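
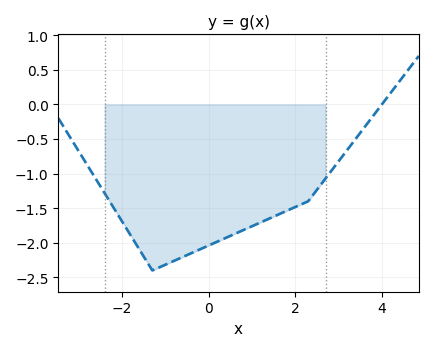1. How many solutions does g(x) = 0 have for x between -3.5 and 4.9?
1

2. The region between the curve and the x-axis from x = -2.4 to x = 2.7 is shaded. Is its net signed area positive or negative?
negative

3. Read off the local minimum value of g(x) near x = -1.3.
-2.4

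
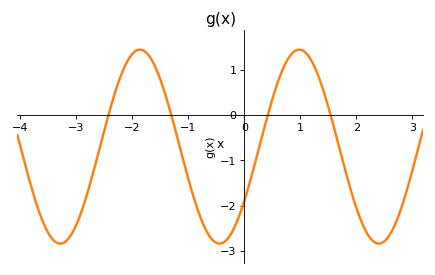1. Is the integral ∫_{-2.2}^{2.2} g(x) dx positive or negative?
negative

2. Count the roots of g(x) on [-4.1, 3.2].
4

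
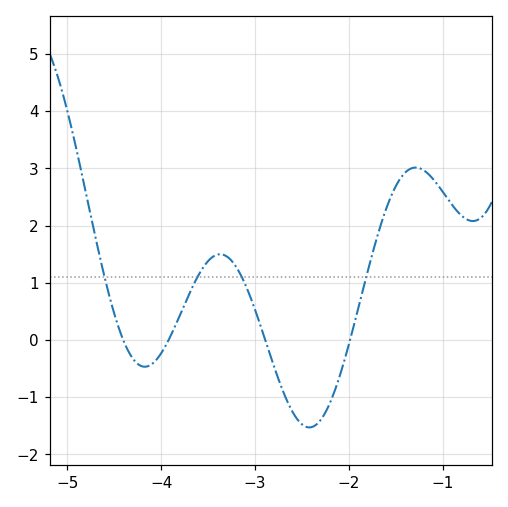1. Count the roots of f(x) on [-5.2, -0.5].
4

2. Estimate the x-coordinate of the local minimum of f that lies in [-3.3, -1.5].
-2.42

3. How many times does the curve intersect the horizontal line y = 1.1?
4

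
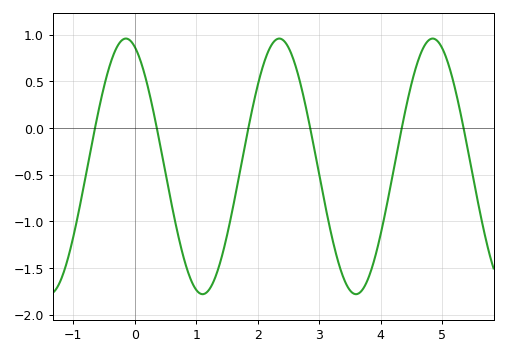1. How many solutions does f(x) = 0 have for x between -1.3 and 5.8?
6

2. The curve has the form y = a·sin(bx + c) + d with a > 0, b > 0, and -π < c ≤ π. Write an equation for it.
y = 1.37sin(2.5x + 1.9) - 0.41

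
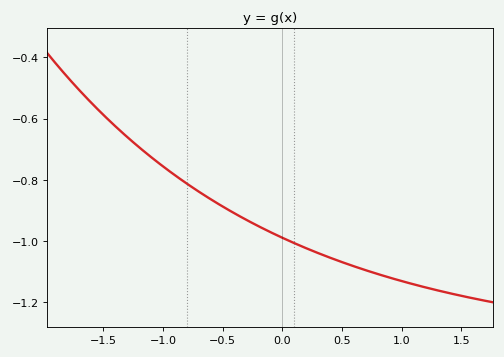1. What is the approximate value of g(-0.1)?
-0.972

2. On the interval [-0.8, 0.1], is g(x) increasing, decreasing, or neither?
decreasing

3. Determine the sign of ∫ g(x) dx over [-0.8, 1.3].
negative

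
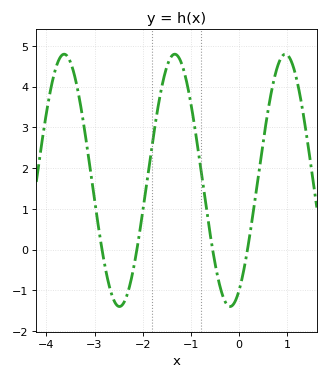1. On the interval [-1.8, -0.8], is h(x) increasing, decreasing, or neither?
neither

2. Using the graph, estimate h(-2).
0.94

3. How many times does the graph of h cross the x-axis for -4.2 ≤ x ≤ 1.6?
4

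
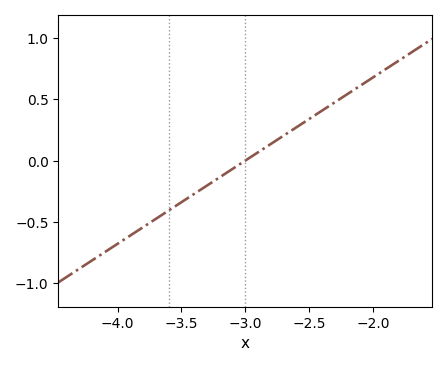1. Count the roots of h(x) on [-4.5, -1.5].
1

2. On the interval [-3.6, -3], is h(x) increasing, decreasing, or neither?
increasing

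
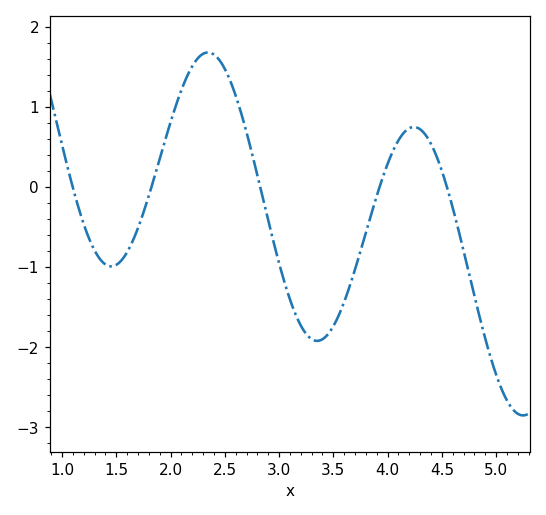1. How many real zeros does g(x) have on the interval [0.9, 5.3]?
5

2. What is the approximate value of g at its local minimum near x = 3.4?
-1.9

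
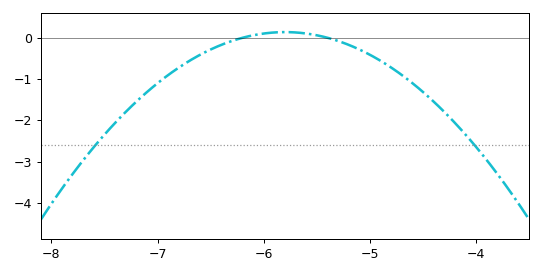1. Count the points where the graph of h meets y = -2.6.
2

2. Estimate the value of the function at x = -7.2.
-1.5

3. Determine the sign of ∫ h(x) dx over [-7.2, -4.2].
negative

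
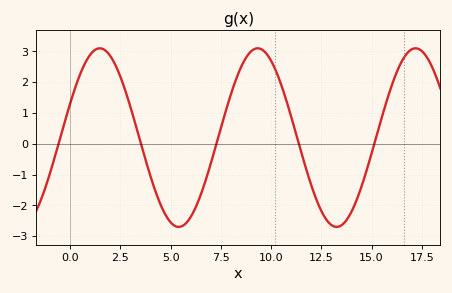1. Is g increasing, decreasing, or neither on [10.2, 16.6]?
neither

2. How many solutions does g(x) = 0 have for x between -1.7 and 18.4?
5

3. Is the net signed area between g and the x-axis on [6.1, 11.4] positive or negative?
positive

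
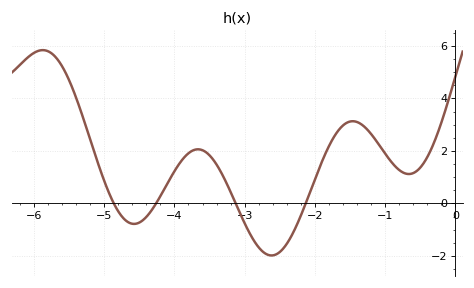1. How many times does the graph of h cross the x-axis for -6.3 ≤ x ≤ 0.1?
4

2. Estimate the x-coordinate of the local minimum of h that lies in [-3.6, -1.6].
-2.62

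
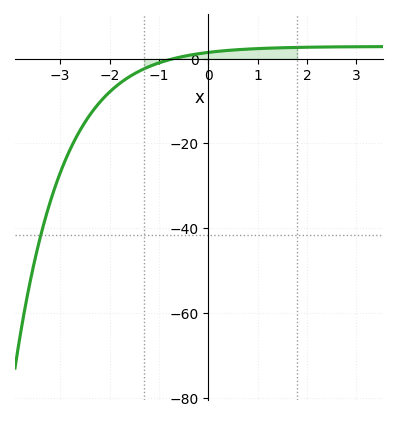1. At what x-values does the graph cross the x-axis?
-0.714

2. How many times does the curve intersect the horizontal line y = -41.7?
1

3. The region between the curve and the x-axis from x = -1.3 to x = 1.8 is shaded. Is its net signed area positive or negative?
positive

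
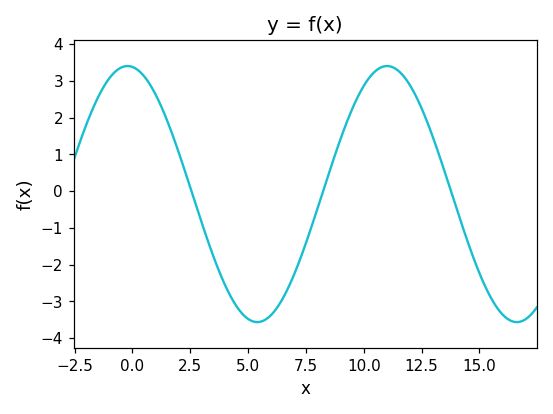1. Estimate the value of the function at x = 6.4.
-3.02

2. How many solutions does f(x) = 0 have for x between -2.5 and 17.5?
3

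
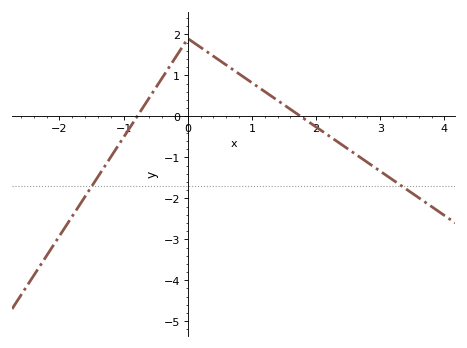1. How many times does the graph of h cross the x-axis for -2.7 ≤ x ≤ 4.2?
2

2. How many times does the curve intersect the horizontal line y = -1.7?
2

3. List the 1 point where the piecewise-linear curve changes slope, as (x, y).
(0, 1.9)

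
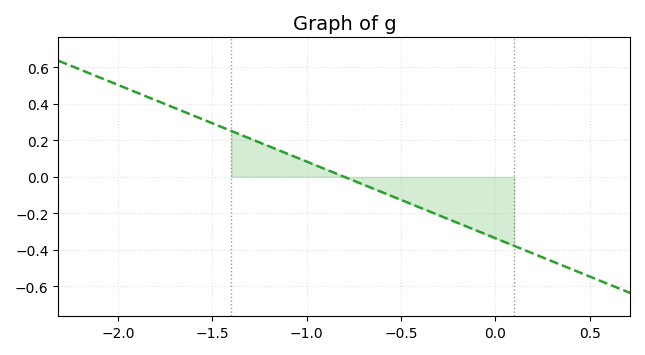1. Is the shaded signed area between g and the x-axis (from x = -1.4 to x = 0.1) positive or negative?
negative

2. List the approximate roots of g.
-0.8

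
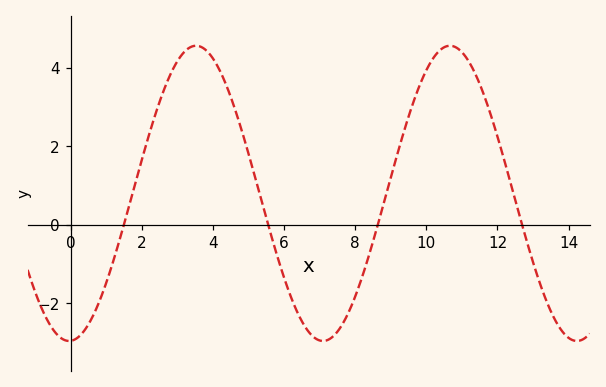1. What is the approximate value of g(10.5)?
4.6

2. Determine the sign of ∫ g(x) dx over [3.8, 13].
positive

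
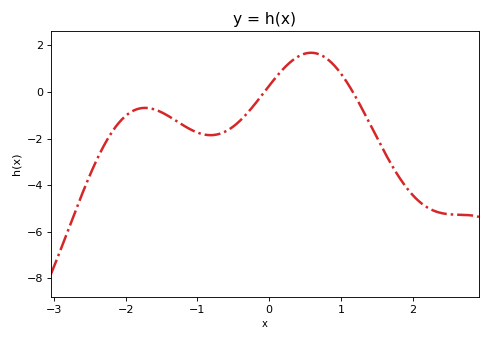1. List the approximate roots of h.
-0.1, 1.2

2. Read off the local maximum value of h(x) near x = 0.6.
1.6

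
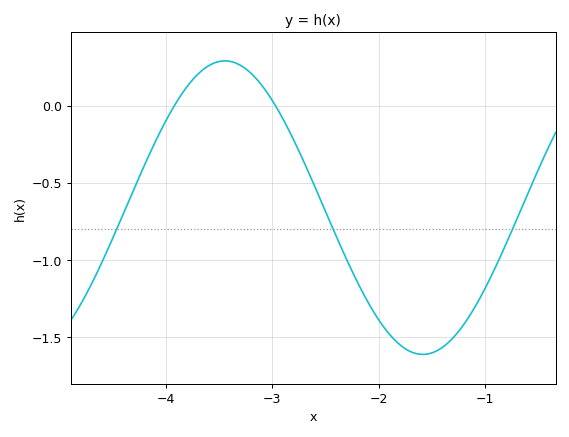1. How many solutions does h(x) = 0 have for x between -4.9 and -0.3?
2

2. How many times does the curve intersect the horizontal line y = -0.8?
3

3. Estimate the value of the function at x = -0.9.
-1.05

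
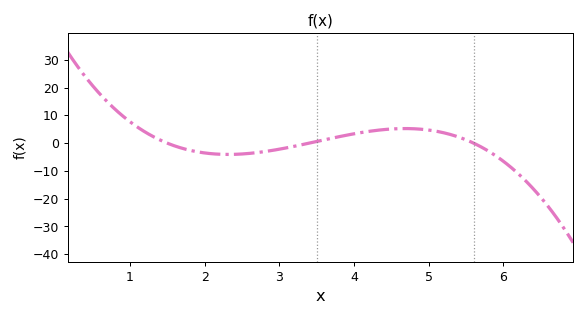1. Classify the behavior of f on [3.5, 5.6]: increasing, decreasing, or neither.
neither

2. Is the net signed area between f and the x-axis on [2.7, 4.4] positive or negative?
positive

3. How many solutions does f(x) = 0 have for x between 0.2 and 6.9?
3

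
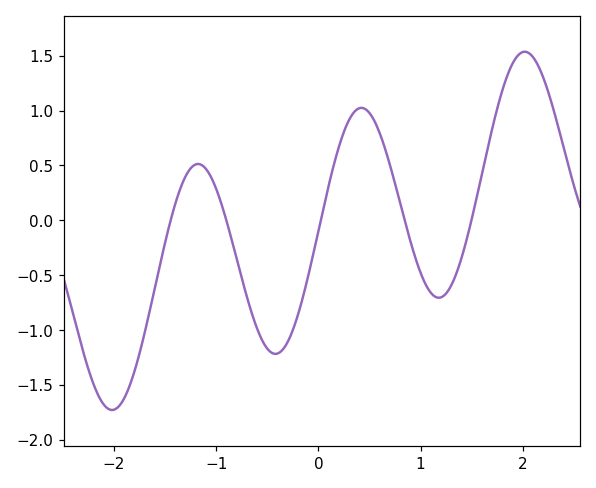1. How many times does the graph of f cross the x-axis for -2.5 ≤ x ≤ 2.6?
5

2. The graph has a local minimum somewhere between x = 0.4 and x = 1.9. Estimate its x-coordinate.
1.18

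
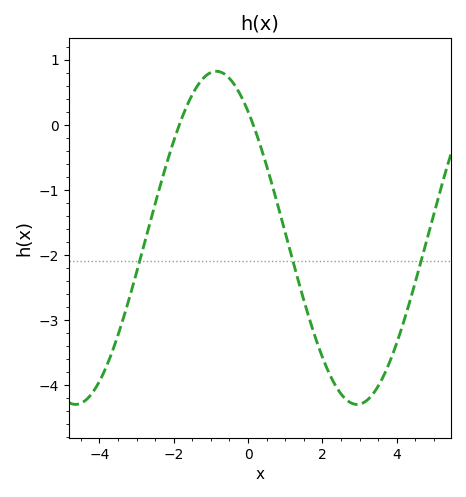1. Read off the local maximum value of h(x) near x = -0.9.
0.82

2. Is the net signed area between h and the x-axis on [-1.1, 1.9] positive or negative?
negative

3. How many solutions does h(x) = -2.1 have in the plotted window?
3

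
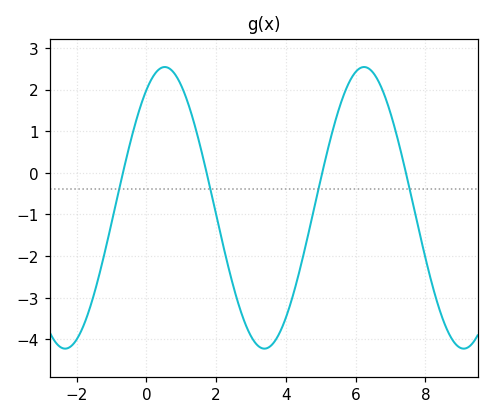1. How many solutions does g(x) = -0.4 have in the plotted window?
4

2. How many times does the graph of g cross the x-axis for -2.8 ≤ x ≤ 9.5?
4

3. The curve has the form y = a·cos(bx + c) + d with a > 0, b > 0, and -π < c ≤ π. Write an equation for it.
y = 3.38cos(1.1x - 0.582) - 0.84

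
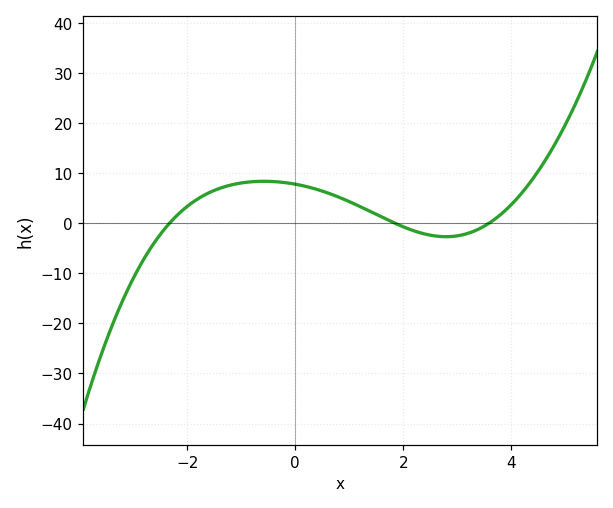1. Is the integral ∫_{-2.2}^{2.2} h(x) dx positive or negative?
positive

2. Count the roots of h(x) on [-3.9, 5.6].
3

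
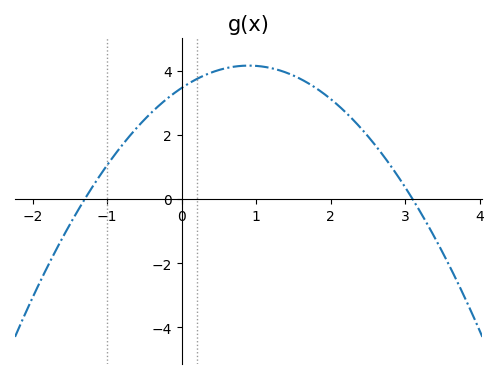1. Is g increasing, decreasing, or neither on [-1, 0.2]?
increasing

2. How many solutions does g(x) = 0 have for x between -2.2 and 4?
2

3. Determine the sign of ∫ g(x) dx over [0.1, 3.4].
positive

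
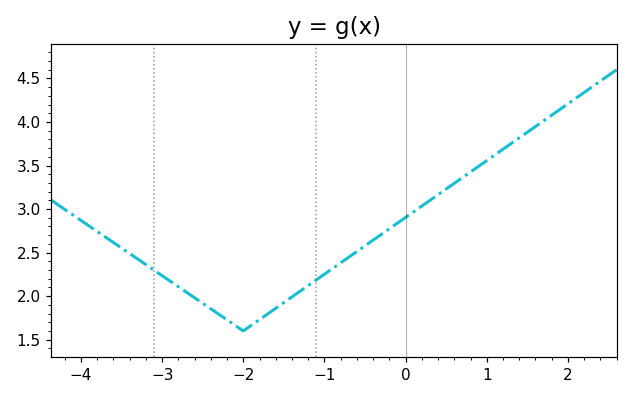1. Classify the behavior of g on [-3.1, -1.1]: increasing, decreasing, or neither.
neither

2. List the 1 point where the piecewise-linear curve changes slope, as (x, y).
(-2, 1.6)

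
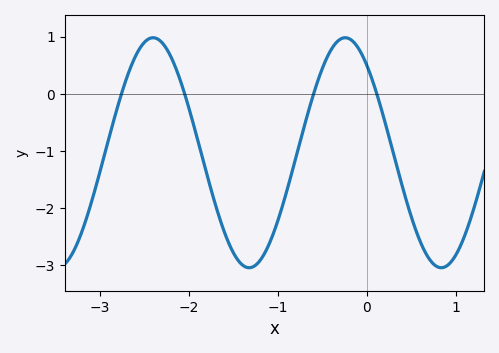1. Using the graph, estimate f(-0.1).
0.8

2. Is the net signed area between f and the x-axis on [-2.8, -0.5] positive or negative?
negative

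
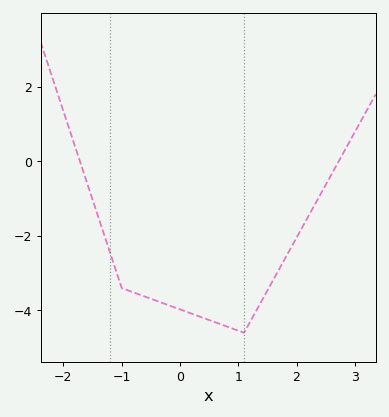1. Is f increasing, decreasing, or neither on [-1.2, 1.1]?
decreasing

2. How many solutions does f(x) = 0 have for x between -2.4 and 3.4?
2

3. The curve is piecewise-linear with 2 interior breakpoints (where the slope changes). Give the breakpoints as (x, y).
(-1, -3.4); (1.1, -4.6)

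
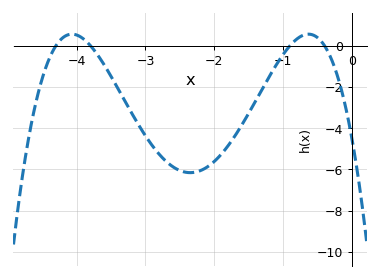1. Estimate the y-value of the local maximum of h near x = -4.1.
0.556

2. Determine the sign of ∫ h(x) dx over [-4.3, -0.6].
negative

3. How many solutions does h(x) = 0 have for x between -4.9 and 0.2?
4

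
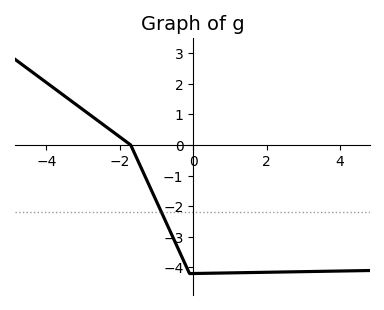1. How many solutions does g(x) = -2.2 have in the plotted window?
1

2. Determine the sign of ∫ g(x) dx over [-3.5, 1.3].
negative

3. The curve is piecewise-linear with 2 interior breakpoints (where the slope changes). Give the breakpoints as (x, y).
(-1.7, 0); (-0.1, -4.2)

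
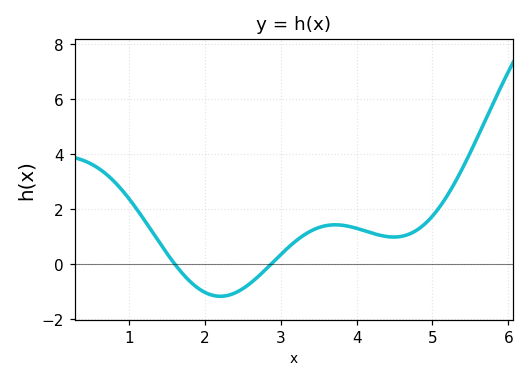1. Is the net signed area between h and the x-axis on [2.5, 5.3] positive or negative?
positive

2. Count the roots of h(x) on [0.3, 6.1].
2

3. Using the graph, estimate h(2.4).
-1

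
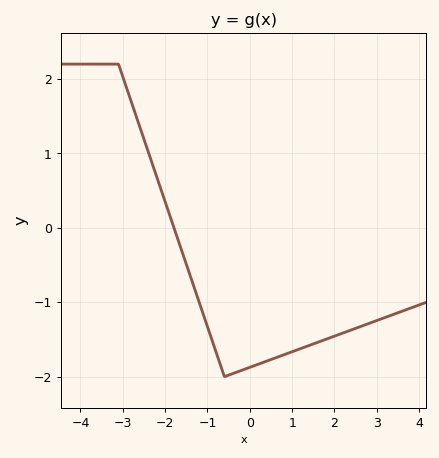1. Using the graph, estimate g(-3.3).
2.2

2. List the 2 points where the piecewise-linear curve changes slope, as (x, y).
(-3.1, 2.2); (-0.6, -2)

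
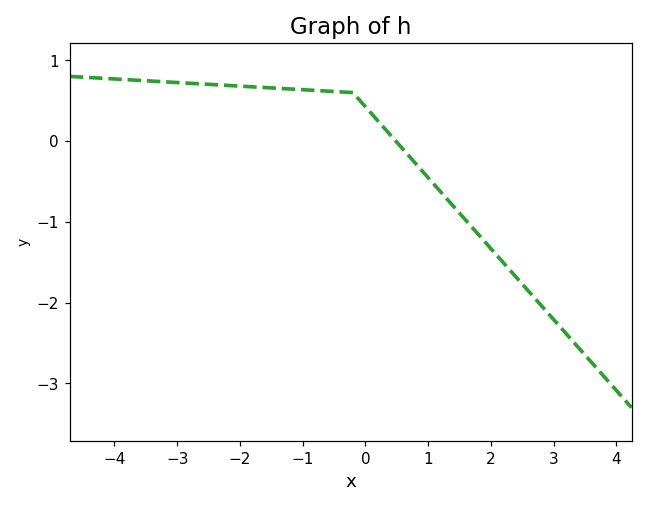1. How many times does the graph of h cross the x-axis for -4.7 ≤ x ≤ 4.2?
1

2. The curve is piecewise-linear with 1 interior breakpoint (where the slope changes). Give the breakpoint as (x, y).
(-0.2, 0.6)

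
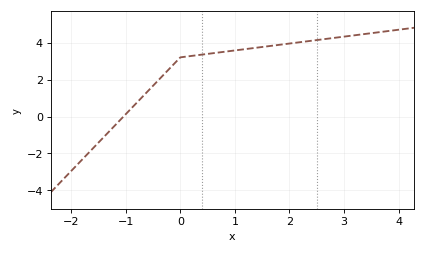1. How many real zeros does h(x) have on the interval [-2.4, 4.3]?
1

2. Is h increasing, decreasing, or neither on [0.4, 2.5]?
increasing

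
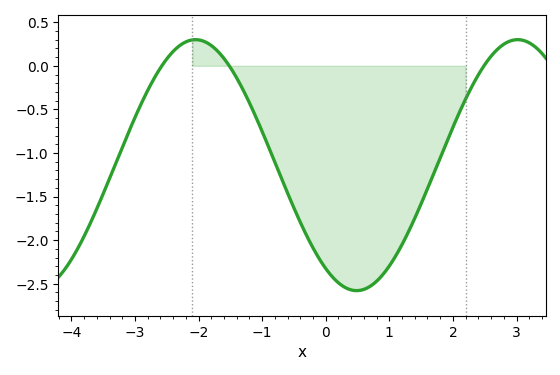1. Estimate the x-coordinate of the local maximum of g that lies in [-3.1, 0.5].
-2.05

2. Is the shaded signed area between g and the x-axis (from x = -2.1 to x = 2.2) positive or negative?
negative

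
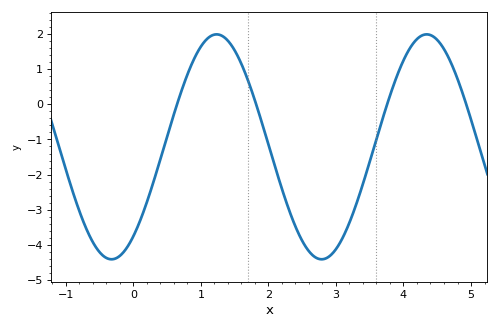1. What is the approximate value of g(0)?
-3.76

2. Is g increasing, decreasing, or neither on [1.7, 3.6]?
neither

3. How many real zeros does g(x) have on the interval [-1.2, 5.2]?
4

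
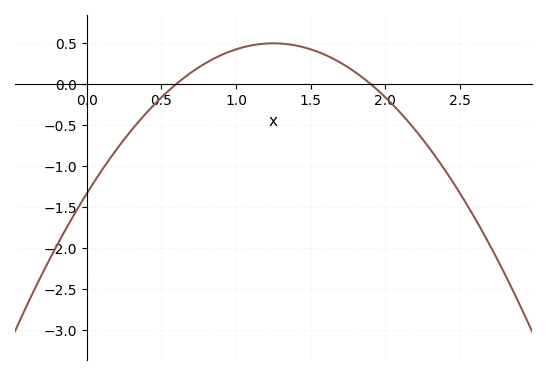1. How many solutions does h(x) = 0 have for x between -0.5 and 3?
2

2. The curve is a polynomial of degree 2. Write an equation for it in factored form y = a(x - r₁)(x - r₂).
y = -1.17(x - 0.6)(x - 1.9)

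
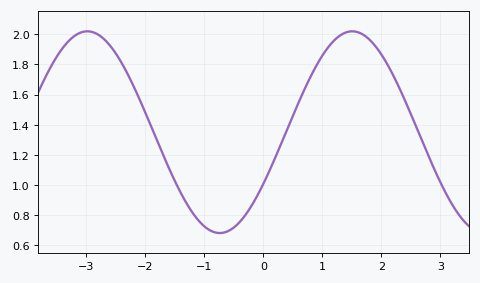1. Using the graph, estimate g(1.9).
1.92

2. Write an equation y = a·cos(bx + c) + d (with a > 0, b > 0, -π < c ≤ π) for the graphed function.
y = 0.67cos(1.4x - 2.11) + 1.35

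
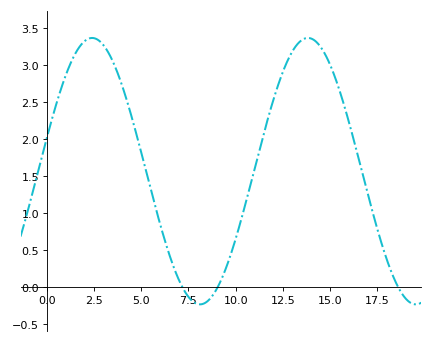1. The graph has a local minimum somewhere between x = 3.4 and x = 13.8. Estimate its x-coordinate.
8.12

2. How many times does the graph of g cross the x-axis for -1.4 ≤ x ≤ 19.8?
3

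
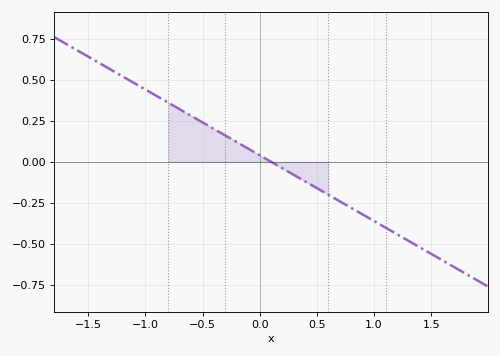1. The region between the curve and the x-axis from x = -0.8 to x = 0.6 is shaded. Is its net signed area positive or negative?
positive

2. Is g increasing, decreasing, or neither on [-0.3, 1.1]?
decreasing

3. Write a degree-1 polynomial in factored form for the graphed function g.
y = -0.4(x - 0.1)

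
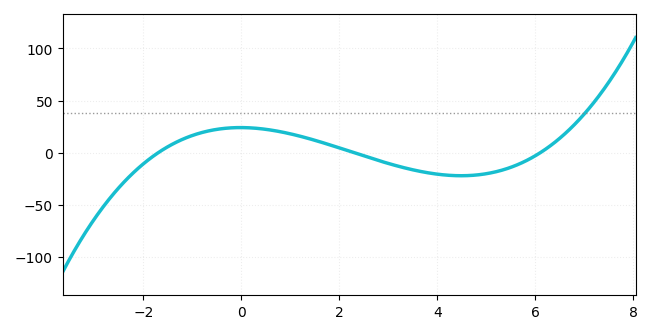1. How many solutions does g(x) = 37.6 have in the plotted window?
1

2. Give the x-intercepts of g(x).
-1.6, 2.2, 6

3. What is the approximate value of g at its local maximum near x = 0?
25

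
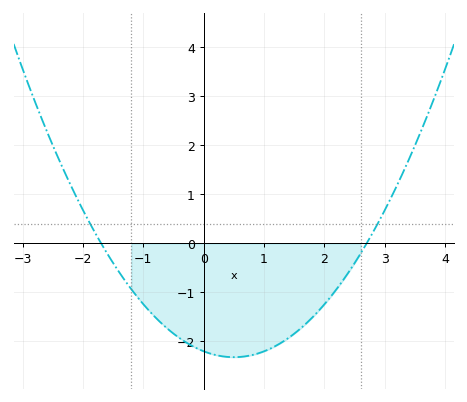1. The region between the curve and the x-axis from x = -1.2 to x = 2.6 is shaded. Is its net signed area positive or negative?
negative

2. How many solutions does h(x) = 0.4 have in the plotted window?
2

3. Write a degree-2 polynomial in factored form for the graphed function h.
y = 0.48(x + 1.7)(x - 2.7)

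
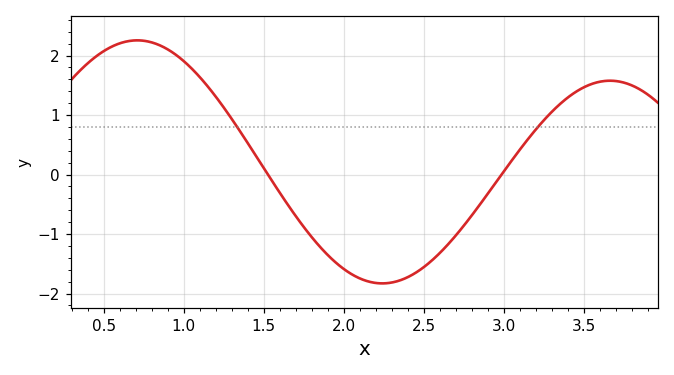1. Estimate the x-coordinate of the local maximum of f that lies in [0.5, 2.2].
0.71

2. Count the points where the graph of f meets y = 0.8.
2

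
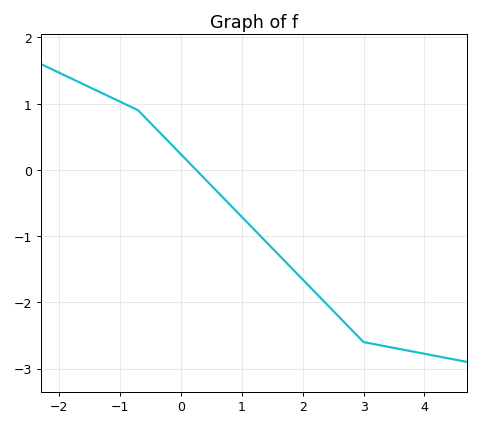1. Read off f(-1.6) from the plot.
1.29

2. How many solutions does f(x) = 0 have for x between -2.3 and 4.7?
1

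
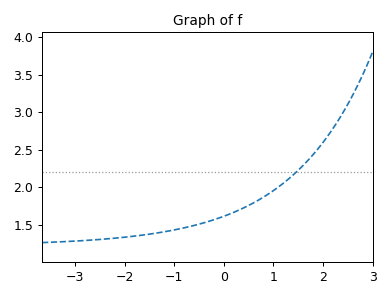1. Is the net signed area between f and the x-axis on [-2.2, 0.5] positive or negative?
positive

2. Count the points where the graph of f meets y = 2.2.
1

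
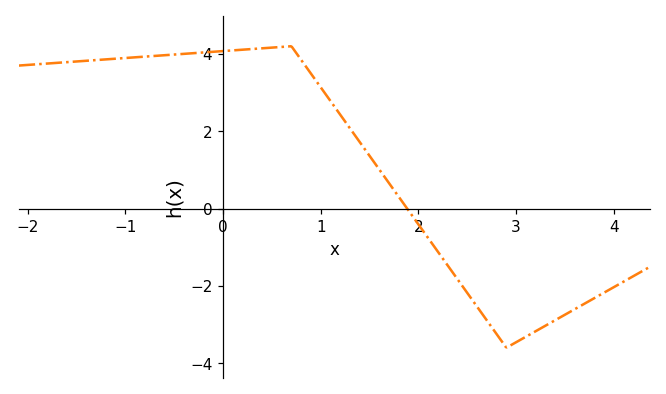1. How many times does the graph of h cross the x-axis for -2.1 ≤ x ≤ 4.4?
1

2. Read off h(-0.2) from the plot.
4.04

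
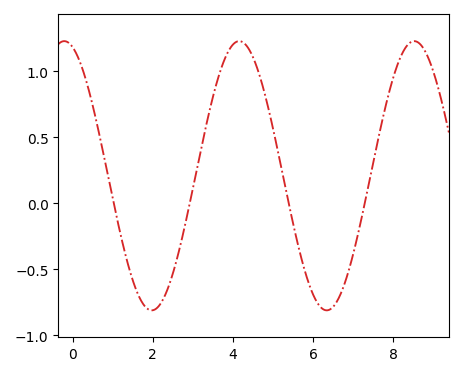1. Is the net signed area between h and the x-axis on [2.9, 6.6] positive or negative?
positive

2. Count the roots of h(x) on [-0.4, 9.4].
4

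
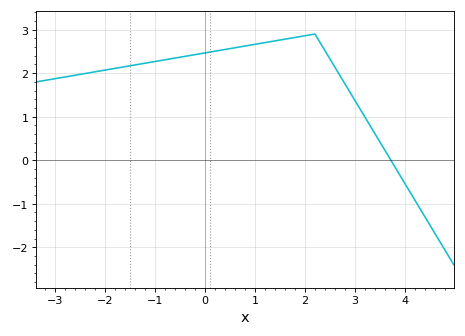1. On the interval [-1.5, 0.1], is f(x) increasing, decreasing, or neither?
increasing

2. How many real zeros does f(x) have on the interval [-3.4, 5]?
1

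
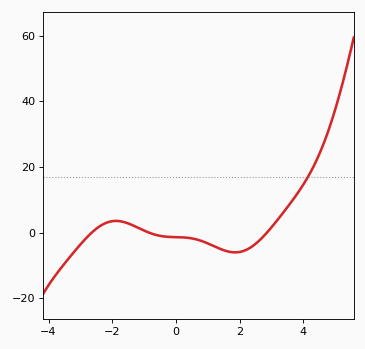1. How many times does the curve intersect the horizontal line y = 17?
1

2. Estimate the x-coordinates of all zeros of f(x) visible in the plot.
-2.65, -0.842, 2.85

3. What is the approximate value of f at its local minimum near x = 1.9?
-5.99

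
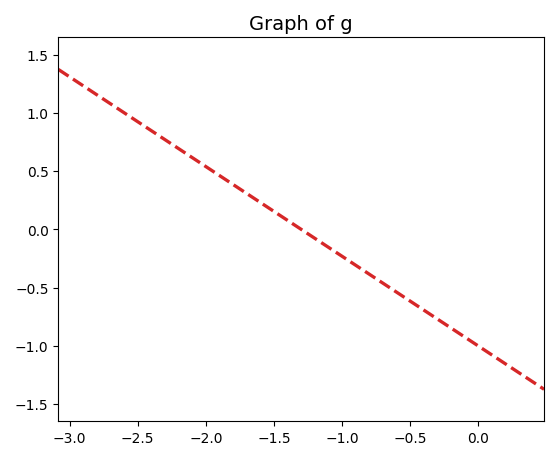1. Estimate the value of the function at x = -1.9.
0.462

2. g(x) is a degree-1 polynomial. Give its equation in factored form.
y = -0.77(x + 1.3)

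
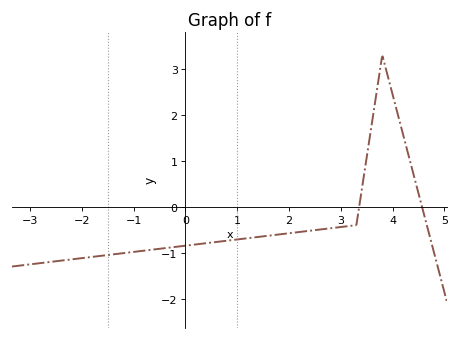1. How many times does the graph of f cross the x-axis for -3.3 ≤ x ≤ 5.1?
2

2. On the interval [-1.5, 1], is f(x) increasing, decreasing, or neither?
increasing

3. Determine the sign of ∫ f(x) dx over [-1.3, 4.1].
negative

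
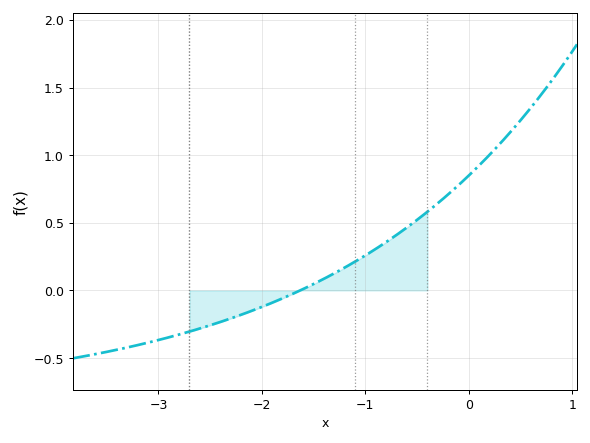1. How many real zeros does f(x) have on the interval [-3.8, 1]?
1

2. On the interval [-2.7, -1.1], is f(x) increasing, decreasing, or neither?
increasing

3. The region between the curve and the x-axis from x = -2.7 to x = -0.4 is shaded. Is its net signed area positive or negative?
positive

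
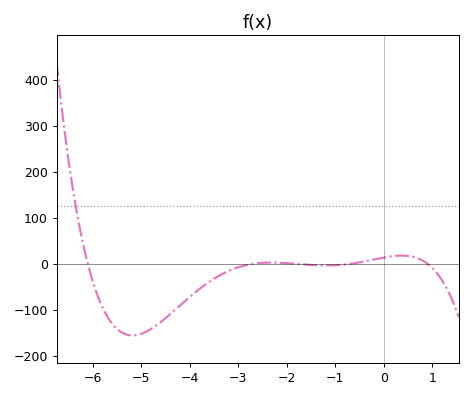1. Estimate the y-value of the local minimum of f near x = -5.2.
-160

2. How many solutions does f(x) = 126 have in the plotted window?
1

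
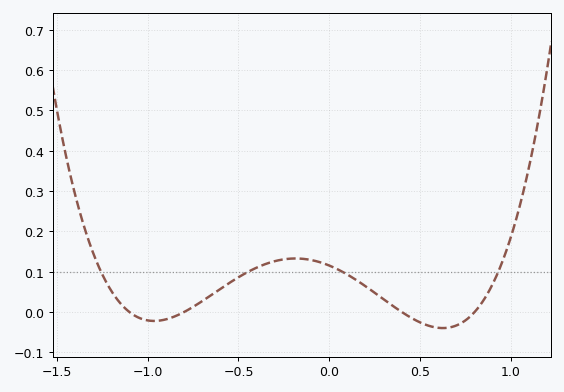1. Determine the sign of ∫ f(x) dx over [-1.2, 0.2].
positive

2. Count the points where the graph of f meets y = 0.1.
4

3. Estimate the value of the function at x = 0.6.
-0.039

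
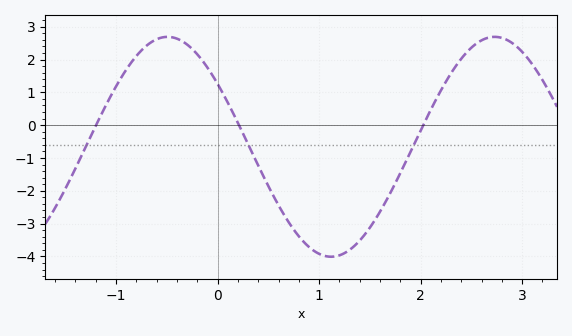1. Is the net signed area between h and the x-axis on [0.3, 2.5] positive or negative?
negative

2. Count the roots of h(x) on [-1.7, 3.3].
3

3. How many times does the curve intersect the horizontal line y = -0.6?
3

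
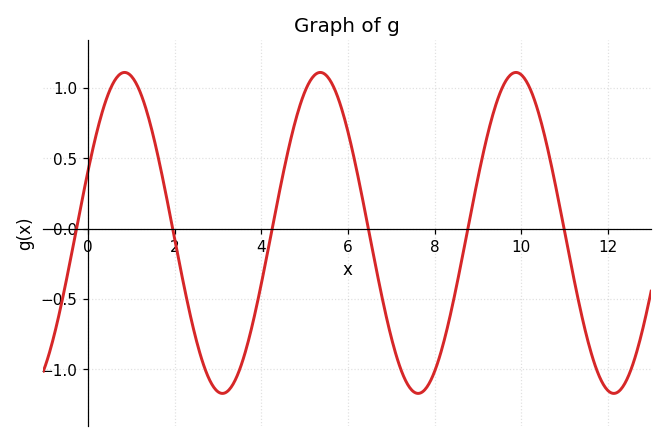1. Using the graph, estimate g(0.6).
1.05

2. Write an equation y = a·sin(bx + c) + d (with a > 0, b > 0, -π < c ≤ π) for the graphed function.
y = 1.14sin(1.39x + 0.402) - 0.03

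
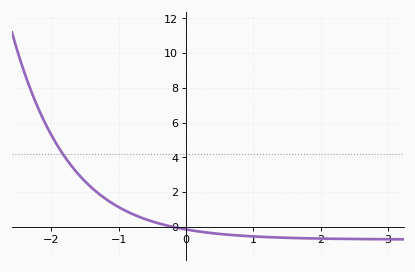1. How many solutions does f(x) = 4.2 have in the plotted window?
1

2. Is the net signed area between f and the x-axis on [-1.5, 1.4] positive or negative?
positive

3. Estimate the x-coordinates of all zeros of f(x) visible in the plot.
-0.2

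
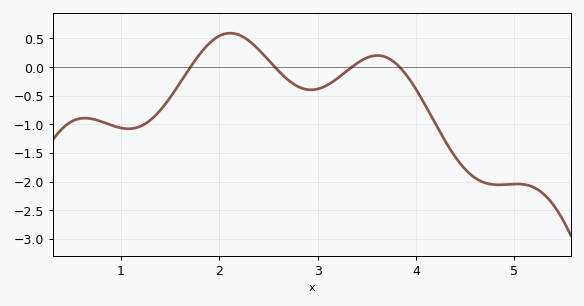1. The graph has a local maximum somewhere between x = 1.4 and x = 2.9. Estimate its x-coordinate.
2.1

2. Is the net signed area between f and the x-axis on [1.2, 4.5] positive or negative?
negative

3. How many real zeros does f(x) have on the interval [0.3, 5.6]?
4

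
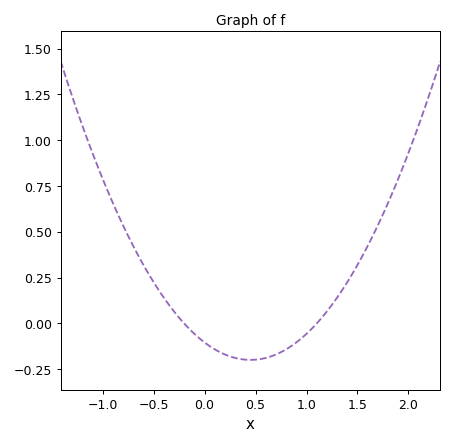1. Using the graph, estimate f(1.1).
0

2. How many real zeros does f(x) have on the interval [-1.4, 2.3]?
2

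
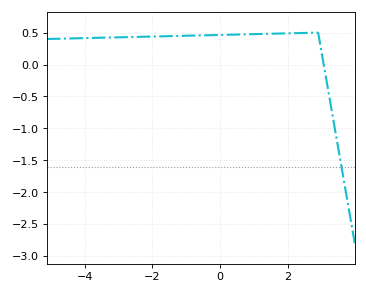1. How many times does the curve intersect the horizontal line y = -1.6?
1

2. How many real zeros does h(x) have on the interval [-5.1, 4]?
1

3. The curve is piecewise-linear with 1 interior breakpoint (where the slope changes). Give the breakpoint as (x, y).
(2.9, 0.5)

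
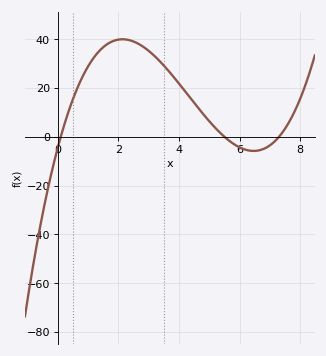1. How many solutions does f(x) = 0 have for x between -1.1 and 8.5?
3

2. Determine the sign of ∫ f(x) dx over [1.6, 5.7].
positive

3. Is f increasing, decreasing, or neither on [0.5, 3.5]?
neither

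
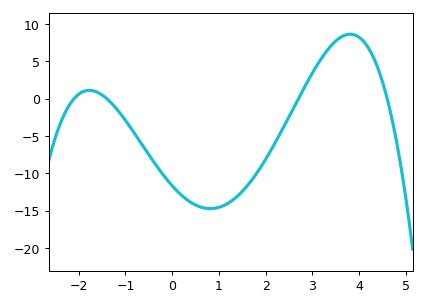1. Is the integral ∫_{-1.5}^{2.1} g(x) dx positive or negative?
negative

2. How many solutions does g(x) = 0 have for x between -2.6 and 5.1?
4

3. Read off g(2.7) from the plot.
0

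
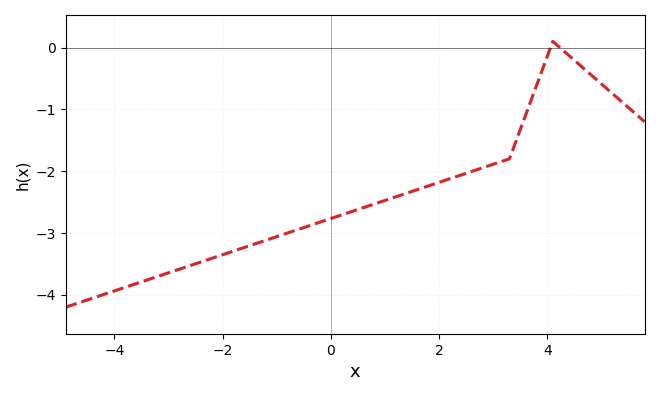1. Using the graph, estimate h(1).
-2.47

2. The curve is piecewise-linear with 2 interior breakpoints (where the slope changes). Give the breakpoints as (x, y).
(3.3, -1.8); (4.1, 0.1)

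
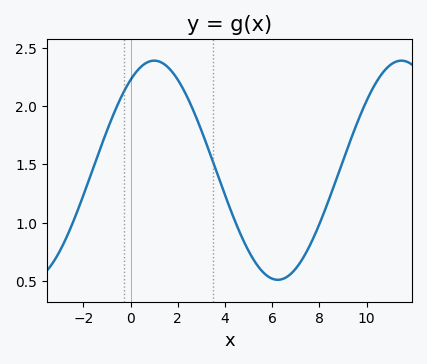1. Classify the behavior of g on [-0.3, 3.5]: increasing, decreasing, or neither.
neither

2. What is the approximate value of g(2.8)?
1.89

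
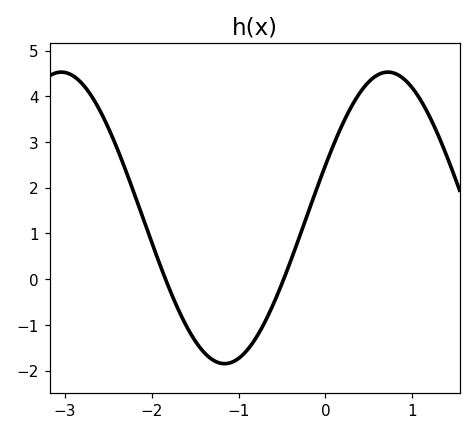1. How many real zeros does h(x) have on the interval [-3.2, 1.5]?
2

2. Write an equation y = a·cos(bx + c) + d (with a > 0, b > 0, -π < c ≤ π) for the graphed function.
y = 3.19cos(1.7x - 1.2) + 1.34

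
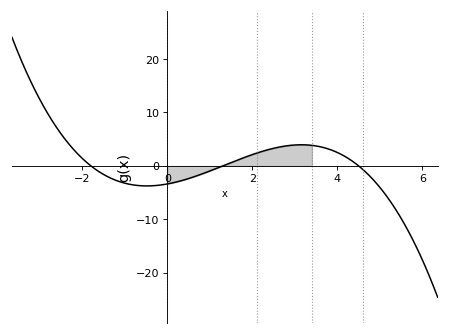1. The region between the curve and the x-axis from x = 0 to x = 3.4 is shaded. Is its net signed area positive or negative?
positive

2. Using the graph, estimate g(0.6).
-2.1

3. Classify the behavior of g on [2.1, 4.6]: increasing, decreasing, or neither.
neither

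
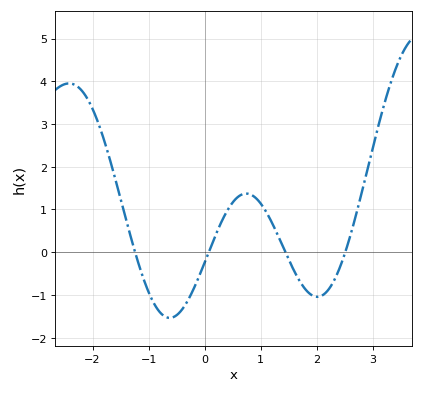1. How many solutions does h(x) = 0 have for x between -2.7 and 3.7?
4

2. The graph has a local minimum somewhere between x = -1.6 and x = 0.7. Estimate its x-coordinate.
-0.6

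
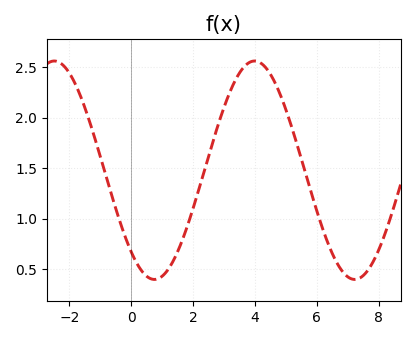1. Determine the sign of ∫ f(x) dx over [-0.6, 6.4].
positive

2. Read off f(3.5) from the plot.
2.45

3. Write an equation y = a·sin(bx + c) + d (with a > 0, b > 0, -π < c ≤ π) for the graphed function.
y = 1.08sin(0.97x - 2.3) + 1.48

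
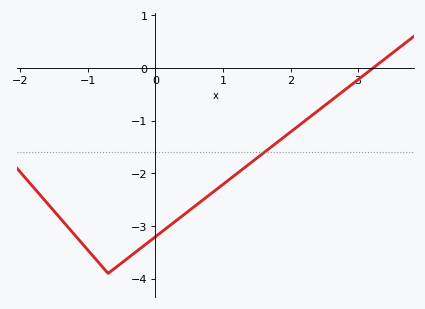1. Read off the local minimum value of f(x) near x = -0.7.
-3.9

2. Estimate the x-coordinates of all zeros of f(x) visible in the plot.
3.2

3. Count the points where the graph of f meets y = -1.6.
1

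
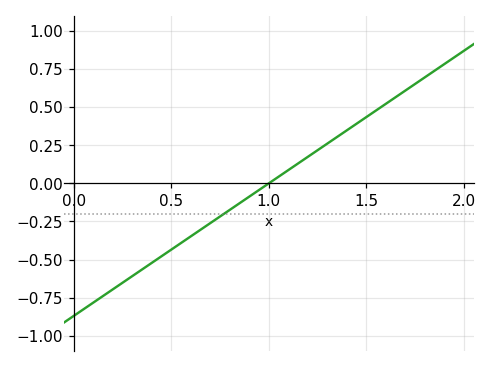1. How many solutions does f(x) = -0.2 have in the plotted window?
1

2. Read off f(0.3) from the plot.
-0.609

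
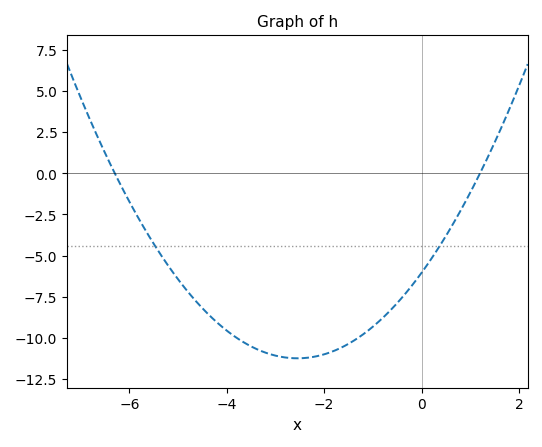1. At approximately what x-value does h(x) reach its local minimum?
-2.6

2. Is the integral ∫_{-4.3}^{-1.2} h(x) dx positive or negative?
negative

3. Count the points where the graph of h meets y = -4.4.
2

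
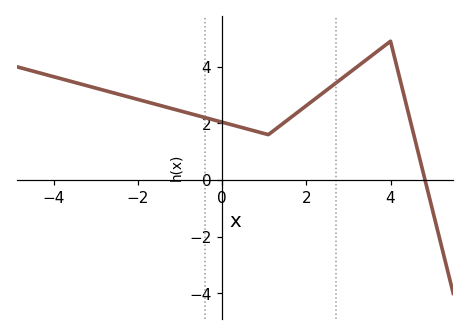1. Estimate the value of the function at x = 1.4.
1.94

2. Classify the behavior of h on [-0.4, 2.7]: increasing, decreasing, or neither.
neither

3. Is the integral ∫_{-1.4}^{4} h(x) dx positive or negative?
positive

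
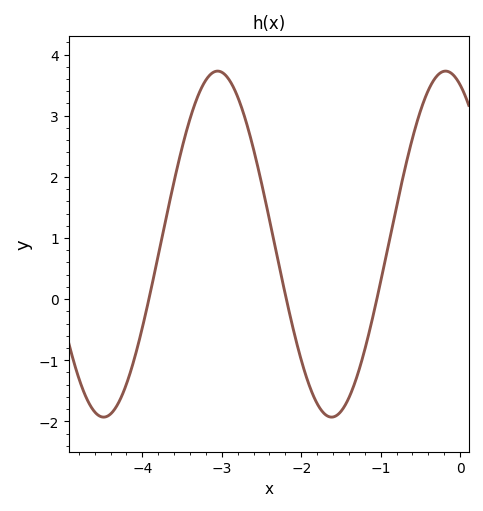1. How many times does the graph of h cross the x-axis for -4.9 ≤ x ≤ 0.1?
3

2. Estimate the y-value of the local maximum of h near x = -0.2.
3.73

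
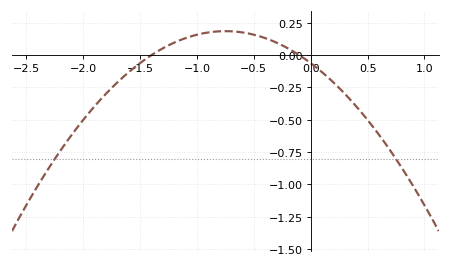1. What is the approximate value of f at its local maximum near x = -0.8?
0.186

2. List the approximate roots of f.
-1.4, -0.1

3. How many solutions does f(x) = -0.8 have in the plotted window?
2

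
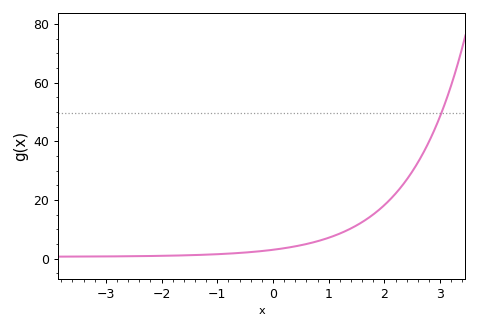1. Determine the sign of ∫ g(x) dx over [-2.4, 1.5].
positive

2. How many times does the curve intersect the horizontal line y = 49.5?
1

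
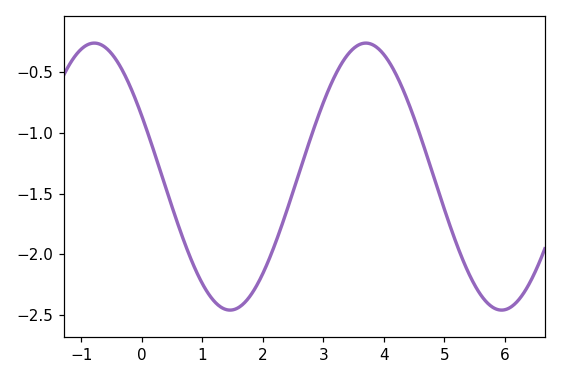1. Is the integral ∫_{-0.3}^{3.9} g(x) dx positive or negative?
negative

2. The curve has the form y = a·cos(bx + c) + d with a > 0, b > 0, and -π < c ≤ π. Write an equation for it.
y = 1.1cos(1.4x + 1.1) - 1.36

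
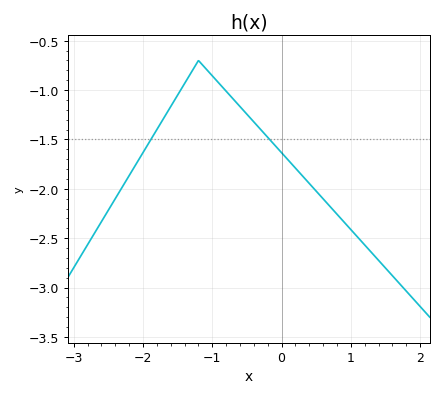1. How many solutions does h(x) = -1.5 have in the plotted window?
2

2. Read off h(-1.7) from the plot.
-1.3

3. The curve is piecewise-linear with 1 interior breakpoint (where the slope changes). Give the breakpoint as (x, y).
(-1.2, -0.7)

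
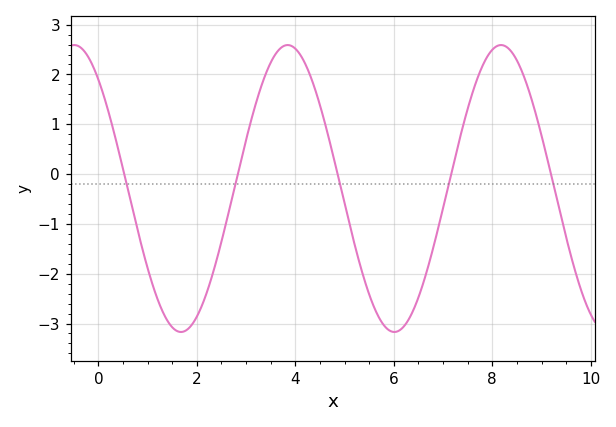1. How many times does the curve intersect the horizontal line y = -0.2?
5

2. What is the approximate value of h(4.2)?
2.2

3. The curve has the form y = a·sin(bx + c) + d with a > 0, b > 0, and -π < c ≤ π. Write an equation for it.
y = 2.88sin(1.4x + 2.3) - 0.29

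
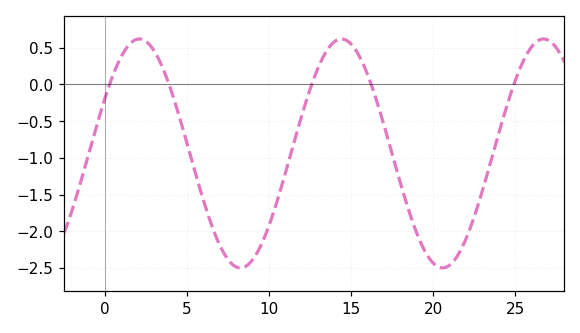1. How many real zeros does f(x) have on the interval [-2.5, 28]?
5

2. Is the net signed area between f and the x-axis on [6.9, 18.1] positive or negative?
negative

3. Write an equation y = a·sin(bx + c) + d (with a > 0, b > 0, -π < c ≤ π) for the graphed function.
y = 1.56sin(0.51x + 0.5) - 0.94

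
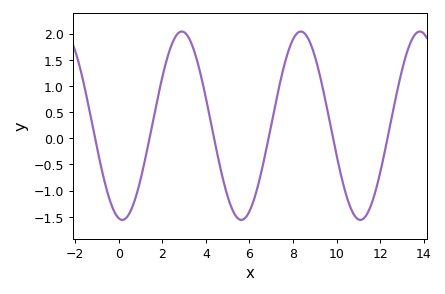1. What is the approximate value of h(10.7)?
-1.4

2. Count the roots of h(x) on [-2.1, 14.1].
6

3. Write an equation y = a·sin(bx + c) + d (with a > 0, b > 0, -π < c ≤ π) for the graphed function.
y = 1.8sin(1.1x - 1.8) + 0.24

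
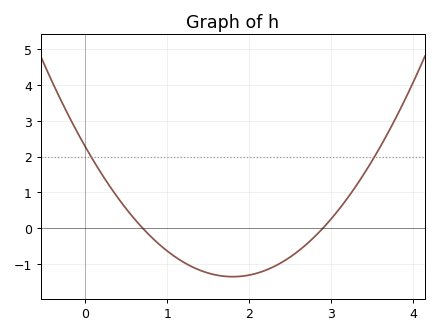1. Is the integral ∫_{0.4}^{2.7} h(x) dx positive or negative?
negative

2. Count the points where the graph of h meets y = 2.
2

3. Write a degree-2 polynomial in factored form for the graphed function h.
y = 1.12(x - 0.7)(x - 2.9)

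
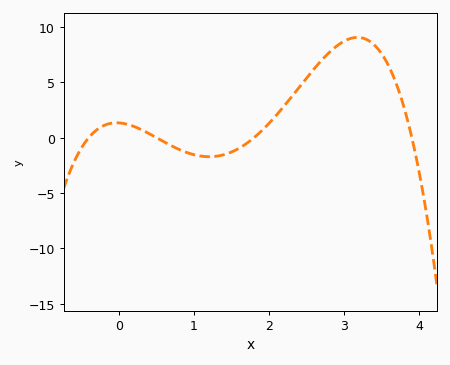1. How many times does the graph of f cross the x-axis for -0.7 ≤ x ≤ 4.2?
4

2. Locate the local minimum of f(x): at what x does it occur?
1.2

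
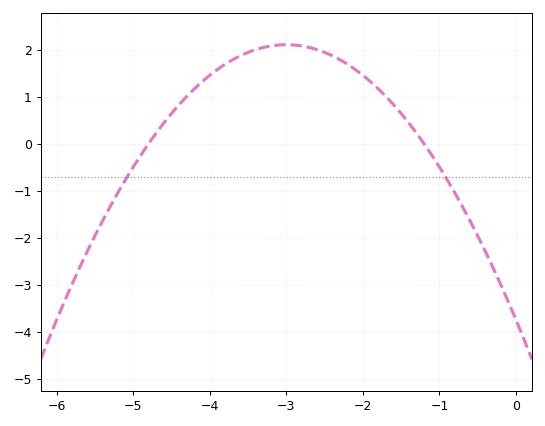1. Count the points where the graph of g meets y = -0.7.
2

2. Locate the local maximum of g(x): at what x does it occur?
-3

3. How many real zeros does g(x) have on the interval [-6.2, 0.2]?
2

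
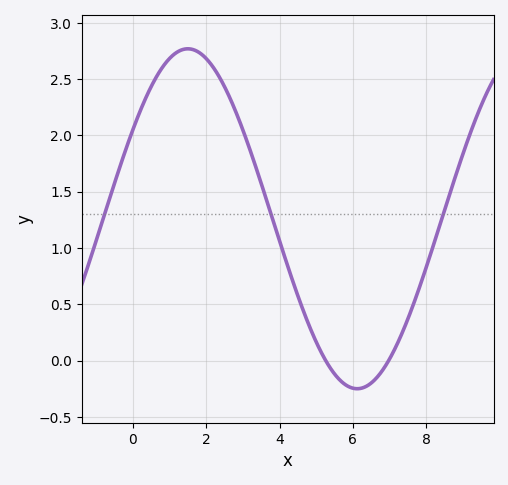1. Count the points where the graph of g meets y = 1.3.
3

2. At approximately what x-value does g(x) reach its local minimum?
6.2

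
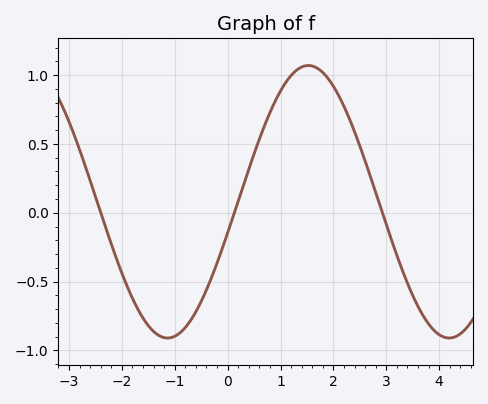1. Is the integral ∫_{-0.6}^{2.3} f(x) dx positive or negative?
positive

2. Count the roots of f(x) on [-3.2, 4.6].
3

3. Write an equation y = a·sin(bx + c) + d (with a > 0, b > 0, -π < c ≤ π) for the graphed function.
y = 0.99sin(1.18x - 0.23) + 0.08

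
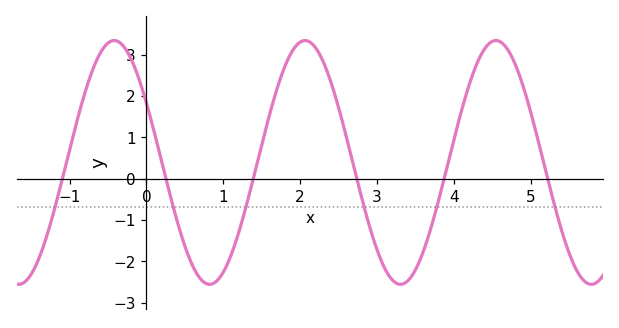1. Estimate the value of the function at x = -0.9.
1.4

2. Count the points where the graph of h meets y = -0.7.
6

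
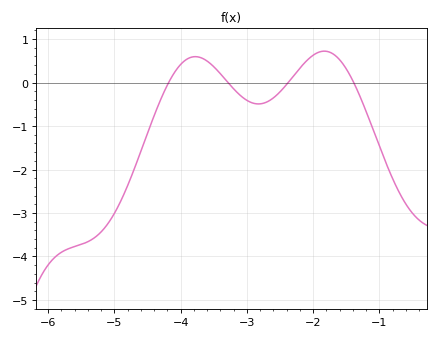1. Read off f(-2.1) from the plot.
0.5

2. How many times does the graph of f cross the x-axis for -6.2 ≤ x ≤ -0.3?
4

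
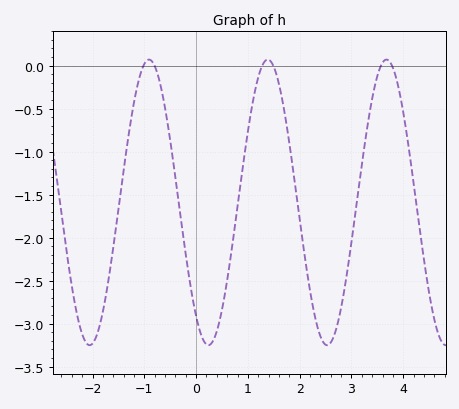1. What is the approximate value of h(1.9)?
-1.35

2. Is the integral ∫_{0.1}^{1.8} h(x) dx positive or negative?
negative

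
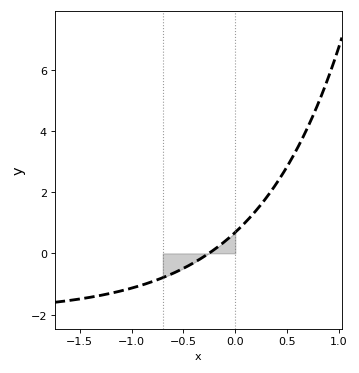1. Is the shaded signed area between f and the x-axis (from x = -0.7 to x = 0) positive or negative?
negative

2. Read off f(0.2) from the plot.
1.4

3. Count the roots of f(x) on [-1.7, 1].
1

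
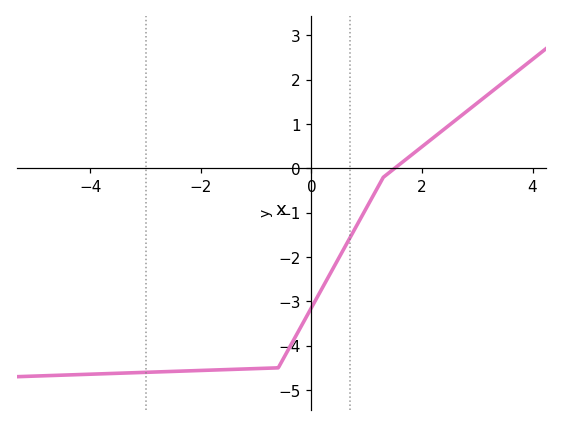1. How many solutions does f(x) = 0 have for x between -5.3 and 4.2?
1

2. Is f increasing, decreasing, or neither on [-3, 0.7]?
increasing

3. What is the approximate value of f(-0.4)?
-4.05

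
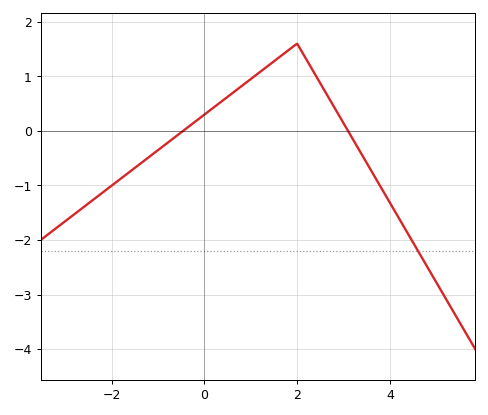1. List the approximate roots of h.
-0.4, 3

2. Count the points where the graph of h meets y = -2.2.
1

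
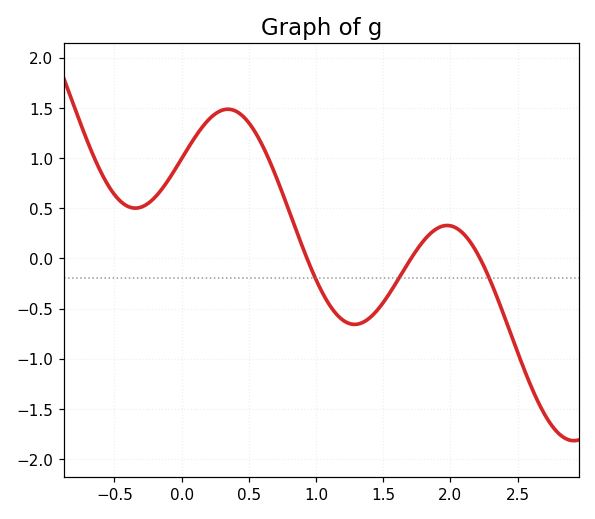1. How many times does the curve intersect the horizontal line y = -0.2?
3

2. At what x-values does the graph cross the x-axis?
0.933, 1.71, 2.22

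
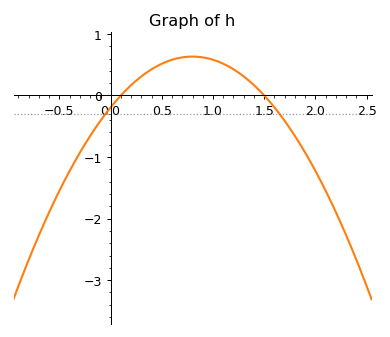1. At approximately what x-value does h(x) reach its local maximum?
0.8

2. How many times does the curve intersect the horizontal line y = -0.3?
2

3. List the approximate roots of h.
0.1, 1.5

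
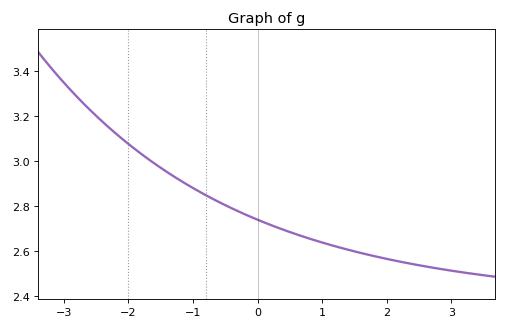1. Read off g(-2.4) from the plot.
3.18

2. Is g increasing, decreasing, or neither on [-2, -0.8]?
decreasing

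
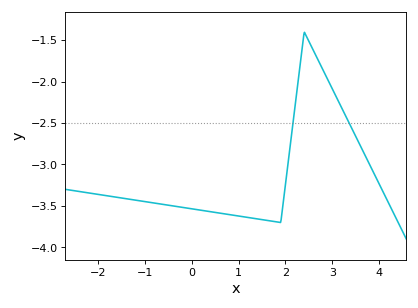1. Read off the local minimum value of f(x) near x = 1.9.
-3.7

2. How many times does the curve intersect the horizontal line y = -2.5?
2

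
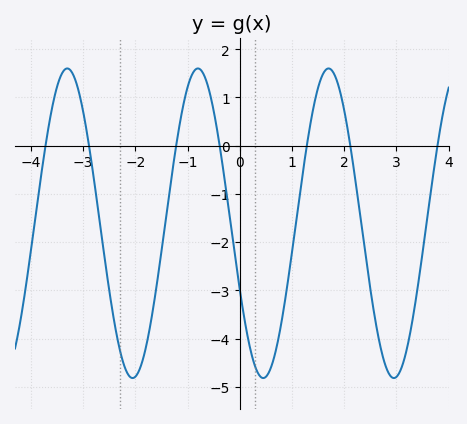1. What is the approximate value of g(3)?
-4.8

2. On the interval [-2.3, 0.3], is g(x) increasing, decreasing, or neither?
neither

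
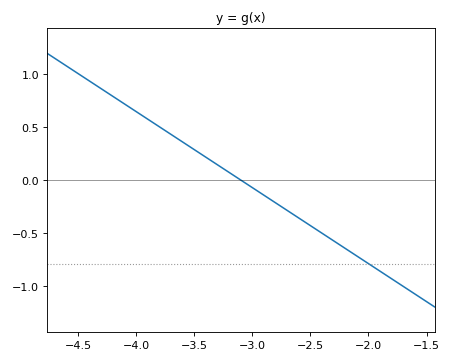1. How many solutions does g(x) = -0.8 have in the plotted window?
1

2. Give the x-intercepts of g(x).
-3.1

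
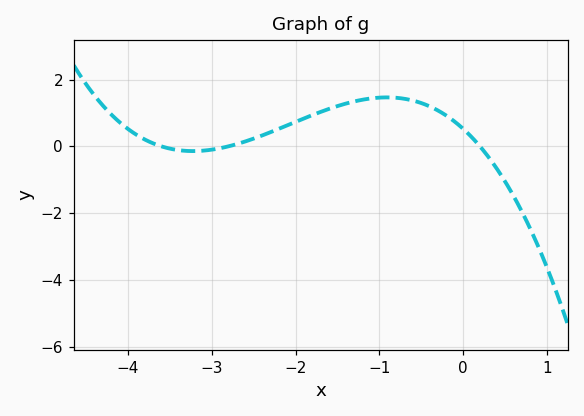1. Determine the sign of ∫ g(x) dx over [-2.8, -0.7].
positive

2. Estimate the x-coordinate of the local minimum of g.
-3.22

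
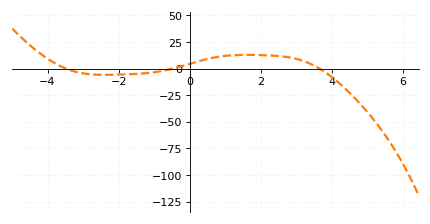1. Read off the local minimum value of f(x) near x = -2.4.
-5.89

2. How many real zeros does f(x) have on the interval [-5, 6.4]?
3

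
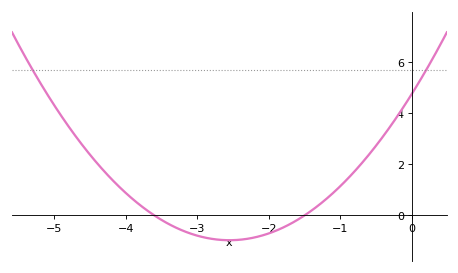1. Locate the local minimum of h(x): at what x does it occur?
-2.55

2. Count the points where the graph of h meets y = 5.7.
2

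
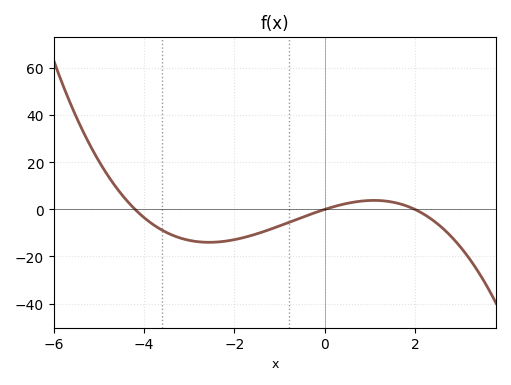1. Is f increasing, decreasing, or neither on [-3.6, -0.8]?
neither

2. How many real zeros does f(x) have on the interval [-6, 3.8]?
3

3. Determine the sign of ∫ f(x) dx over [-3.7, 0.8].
negative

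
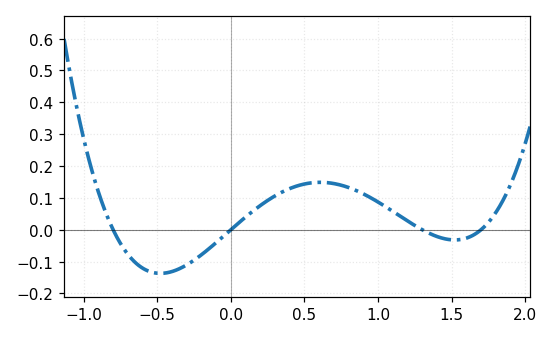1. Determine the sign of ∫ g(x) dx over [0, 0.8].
positive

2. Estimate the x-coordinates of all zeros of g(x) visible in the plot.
-0.8, 0, 1.3, 1.7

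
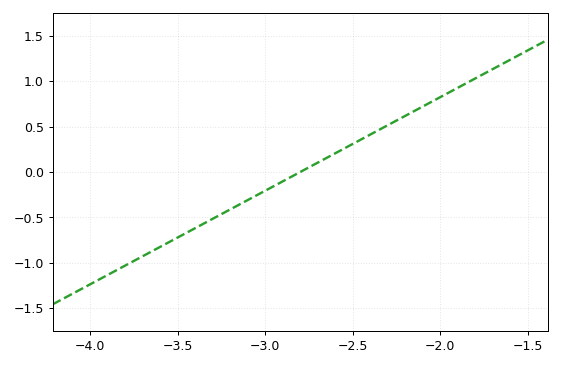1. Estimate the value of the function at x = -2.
0.824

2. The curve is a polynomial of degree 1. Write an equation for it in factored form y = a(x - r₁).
y = 1.03(x + 2.8)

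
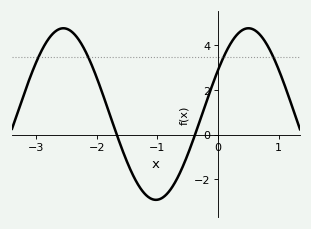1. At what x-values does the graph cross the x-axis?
-1.67, -0.38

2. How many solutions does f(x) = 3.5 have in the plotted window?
4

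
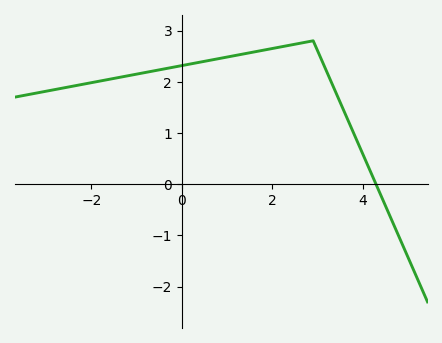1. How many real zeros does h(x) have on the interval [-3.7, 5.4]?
1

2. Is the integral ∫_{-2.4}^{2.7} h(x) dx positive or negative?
positive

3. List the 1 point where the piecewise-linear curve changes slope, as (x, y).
(2.9, 2.8)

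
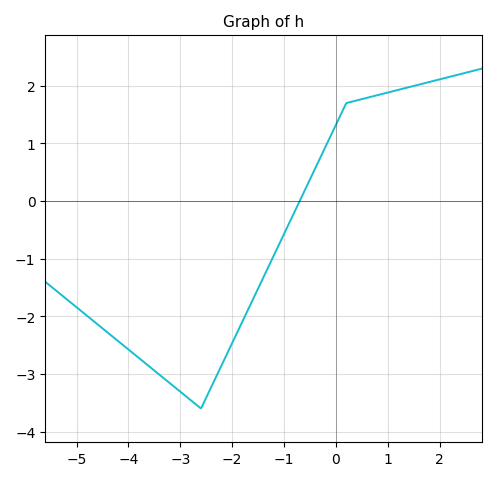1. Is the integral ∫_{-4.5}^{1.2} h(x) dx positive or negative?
negative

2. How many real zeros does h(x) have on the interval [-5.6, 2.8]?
1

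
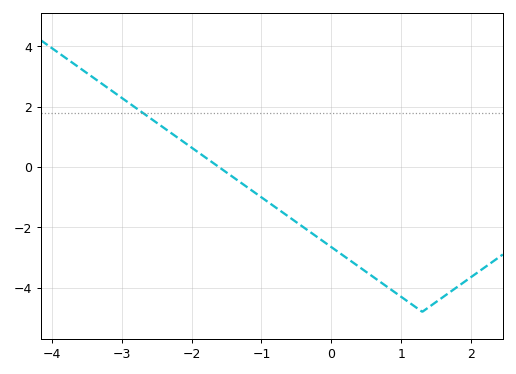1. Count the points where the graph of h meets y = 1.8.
1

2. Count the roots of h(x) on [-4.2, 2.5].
1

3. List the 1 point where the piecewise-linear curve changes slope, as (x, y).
(1.3, -4.8)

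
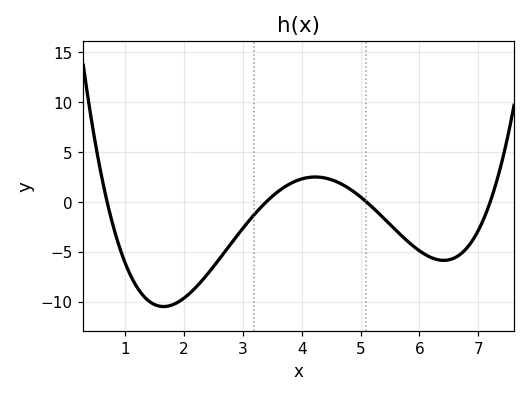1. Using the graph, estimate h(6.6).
-5.5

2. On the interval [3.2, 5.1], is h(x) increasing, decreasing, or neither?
neither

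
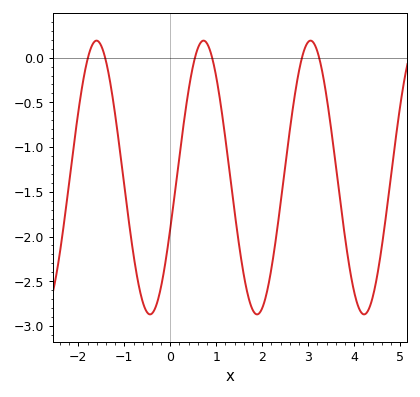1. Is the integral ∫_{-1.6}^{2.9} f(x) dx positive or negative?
negative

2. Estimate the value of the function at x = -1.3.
-0.3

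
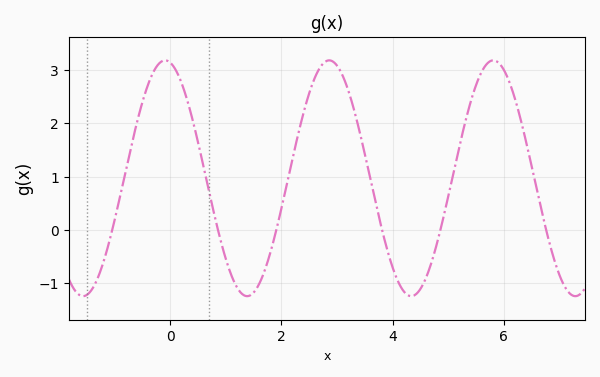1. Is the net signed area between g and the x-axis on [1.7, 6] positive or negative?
positive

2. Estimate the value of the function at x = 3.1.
2.9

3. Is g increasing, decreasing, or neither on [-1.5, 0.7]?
neither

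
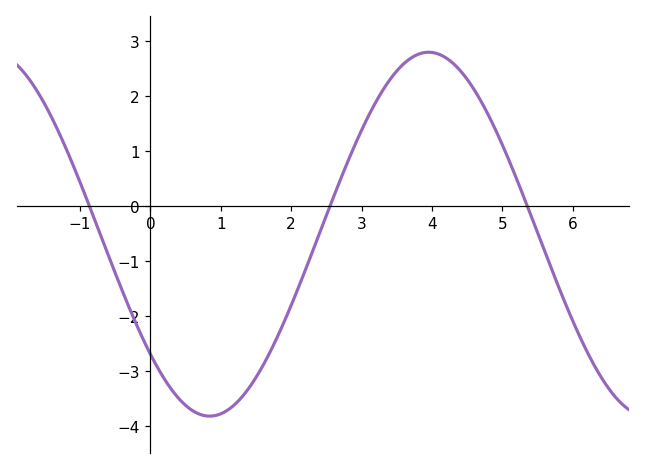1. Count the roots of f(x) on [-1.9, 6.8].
3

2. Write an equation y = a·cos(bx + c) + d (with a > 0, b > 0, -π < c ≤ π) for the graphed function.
y = 3.31cos(1.01x + 2.29) - 0.51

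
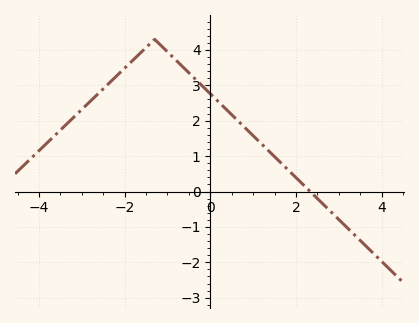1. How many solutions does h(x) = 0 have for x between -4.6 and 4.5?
1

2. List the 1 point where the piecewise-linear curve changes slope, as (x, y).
(-1.3, 4.3)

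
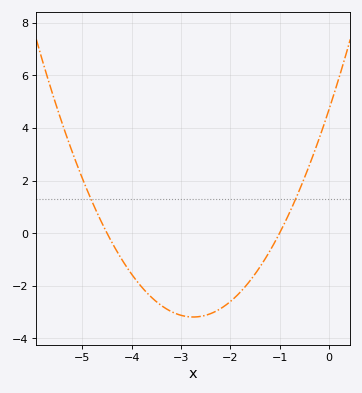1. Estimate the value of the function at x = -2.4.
-3.06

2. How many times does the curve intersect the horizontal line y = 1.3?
2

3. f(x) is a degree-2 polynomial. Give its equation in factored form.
y = 1.04(x + 4.5)(x + 1)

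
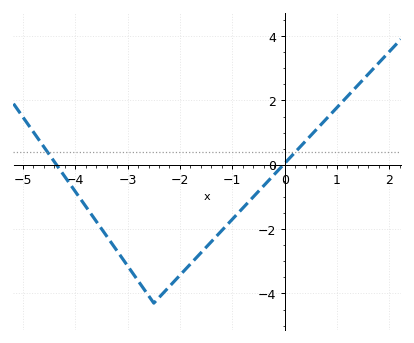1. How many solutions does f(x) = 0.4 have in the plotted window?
2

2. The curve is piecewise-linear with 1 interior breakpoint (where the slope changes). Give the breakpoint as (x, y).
(-2.5, -4.3)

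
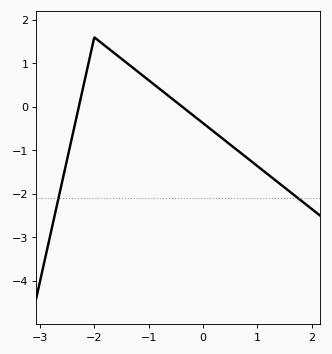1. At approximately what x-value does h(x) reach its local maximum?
-2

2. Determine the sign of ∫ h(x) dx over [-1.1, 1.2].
negative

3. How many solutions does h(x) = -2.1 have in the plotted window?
2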